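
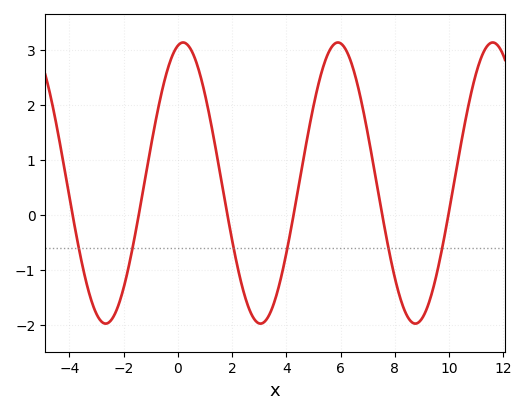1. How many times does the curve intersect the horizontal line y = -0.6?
6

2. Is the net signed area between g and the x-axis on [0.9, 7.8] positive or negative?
positive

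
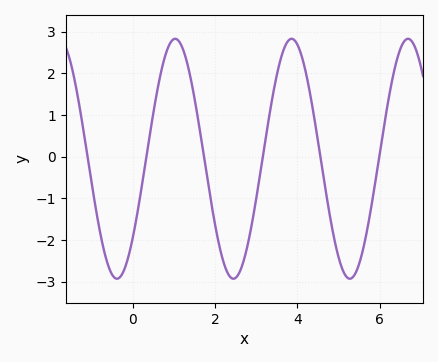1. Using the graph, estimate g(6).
0.049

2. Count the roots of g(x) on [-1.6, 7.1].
6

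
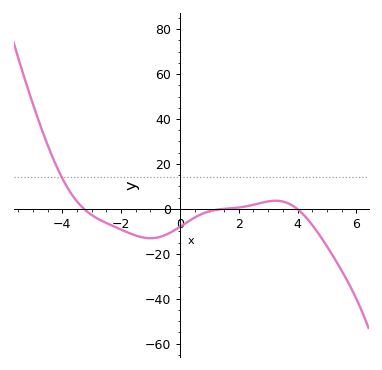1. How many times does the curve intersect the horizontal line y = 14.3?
1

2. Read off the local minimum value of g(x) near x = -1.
-13.1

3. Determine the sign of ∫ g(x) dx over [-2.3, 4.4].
negative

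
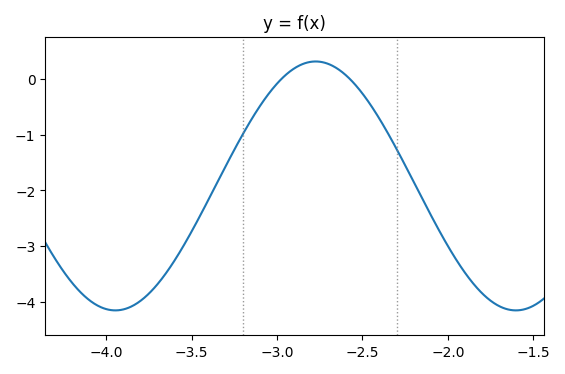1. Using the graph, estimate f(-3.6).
-3.26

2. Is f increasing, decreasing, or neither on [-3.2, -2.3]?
neither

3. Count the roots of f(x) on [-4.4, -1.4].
2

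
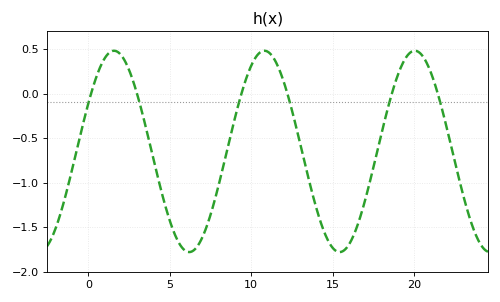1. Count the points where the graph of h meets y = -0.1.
6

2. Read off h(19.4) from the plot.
0.369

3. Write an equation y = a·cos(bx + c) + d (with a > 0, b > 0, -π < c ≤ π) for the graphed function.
y = 1.13cos(0.68x - 1.07) - 0.65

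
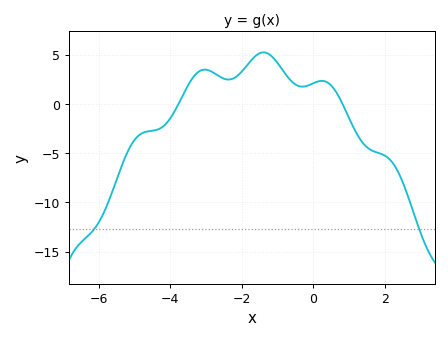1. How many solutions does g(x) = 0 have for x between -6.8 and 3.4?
2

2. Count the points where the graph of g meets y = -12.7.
2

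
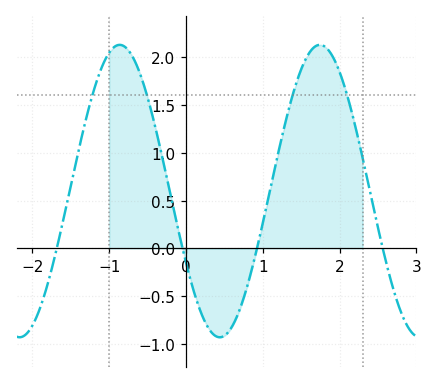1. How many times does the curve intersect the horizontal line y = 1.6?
4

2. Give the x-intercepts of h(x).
-1.7, 0, 0.9, 2.6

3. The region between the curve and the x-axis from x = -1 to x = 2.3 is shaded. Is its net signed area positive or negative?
positive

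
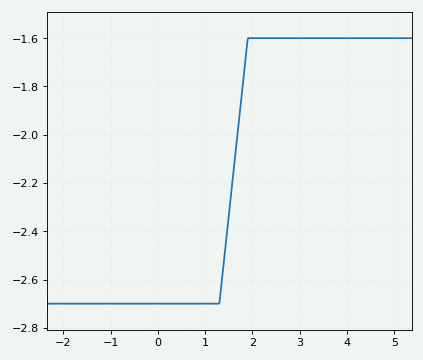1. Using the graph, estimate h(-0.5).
-2.7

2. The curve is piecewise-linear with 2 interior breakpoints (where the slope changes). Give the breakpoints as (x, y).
(1.3, -2.7); (1.9, -1.6)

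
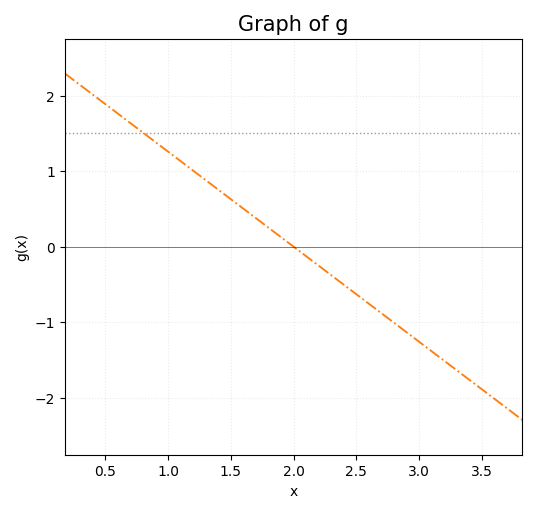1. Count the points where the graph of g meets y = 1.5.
1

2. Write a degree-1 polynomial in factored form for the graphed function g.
y = -1.26(x - 2)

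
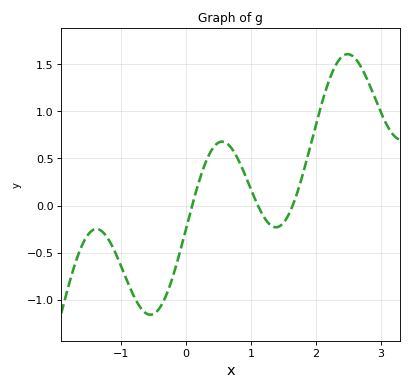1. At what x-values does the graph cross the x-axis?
0.1, 1.1, 1.6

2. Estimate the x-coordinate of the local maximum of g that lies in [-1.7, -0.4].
-1.4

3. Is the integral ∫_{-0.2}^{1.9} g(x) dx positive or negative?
positive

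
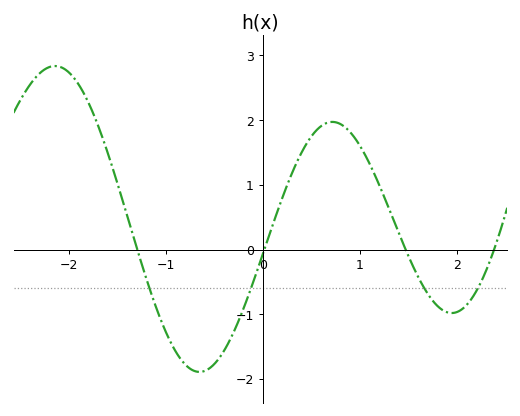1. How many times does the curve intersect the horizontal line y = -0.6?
4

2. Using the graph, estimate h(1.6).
-0.425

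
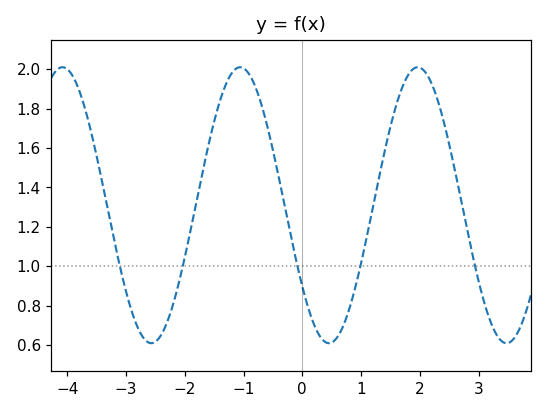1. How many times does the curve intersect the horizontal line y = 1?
5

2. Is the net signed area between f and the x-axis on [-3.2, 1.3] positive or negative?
positive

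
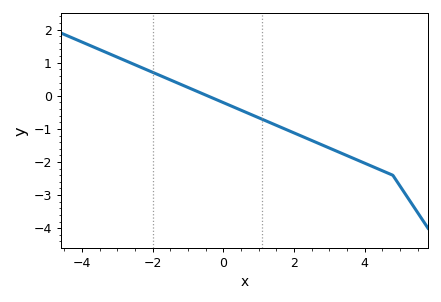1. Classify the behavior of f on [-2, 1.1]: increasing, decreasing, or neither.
decreasing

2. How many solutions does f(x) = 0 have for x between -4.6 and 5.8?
1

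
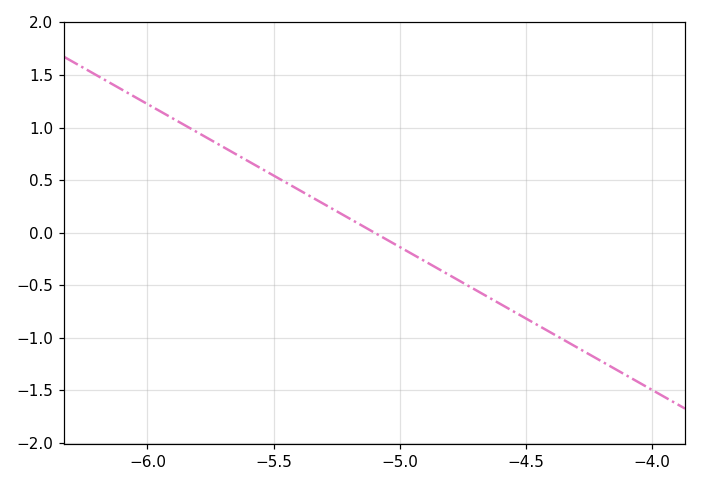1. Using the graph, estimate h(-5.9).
1.09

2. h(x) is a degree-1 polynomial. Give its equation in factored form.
y = -1.36(x + 5.1)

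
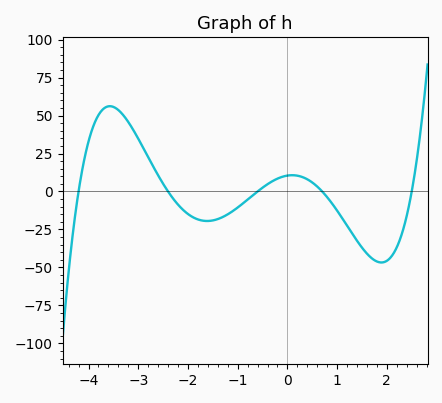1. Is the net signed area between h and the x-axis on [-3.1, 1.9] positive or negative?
negative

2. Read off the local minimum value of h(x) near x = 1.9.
-46.8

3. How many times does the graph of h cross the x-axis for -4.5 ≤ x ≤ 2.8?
5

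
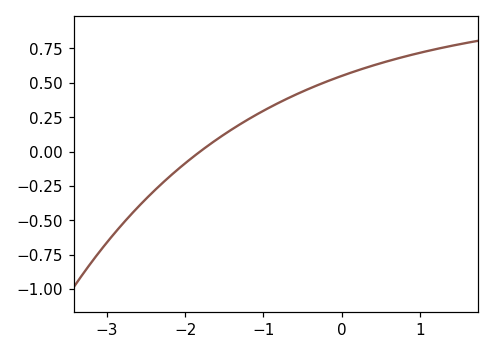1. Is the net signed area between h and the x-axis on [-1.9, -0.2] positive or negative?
positive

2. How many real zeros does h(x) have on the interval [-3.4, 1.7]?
1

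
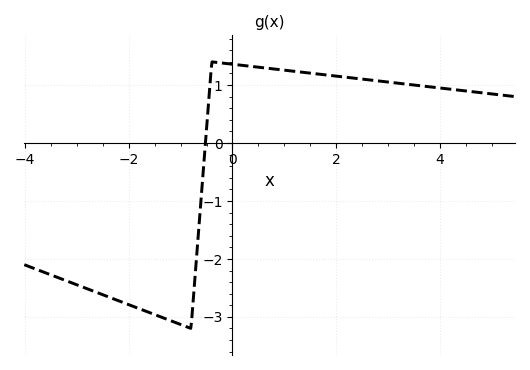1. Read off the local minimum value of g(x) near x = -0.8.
-3.2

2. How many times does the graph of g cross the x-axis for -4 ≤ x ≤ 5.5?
1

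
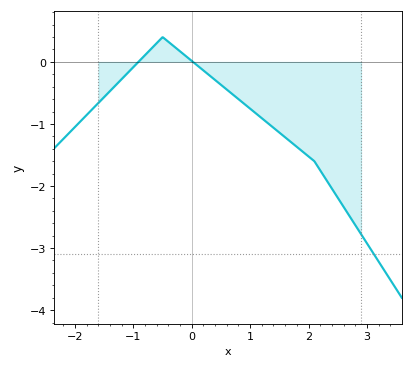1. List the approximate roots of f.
-0.915, 0.02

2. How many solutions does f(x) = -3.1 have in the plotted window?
1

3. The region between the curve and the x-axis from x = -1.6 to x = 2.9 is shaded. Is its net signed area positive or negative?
negative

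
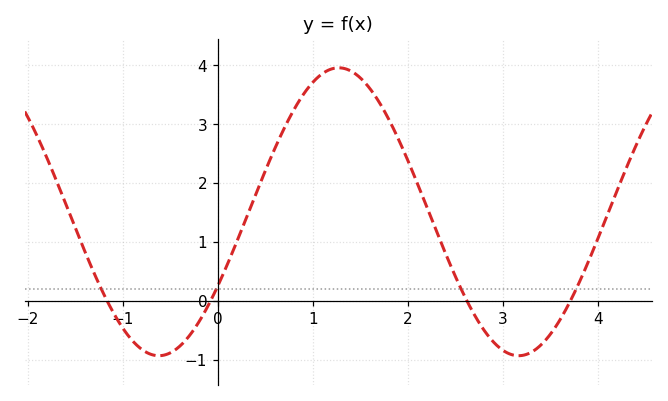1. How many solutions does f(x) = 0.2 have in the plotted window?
4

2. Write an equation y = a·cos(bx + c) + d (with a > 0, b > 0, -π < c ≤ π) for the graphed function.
y = 2.44cos(1.7x - 2.1) + 1.51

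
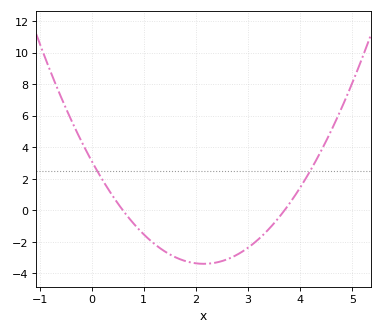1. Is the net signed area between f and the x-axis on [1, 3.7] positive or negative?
negative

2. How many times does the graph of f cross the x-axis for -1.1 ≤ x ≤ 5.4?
2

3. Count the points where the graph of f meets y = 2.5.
2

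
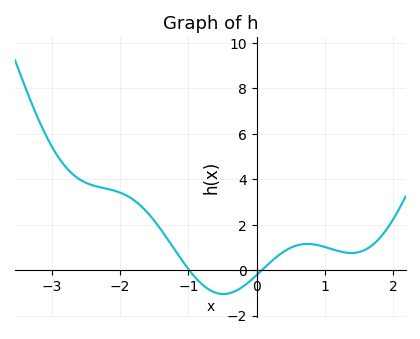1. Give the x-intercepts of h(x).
-0.988, 0.08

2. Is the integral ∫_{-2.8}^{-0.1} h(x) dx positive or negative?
positive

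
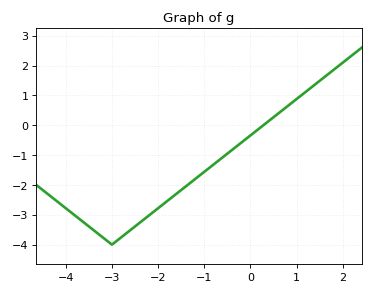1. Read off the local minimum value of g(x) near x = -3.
-4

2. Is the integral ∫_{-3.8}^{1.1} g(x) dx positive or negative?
negative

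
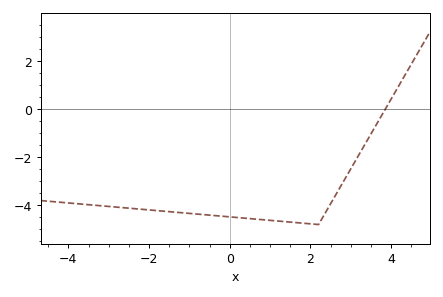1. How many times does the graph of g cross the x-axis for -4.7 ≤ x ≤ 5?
1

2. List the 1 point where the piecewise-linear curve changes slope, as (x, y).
(2.2, -4.8)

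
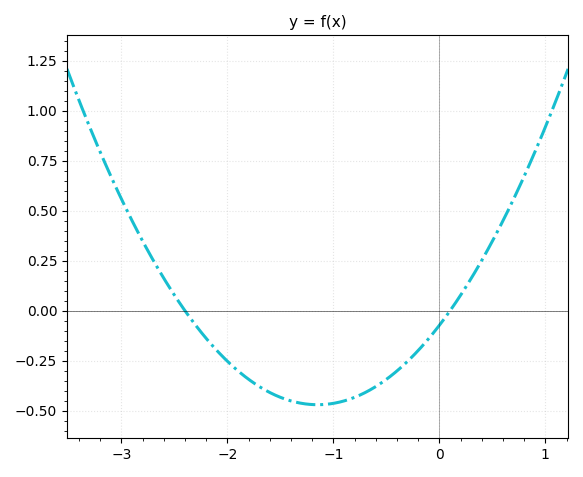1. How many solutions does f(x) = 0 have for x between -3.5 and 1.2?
2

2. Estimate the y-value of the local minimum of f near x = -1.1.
-0.46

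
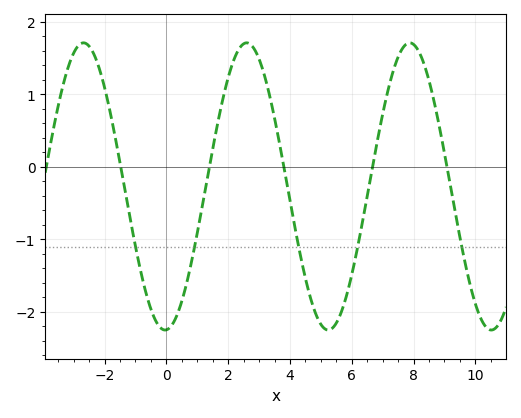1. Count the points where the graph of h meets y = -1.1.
5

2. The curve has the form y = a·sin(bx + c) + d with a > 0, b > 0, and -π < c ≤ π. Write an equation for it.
y = 1.98sin(1.19x - 1.52) - 0.27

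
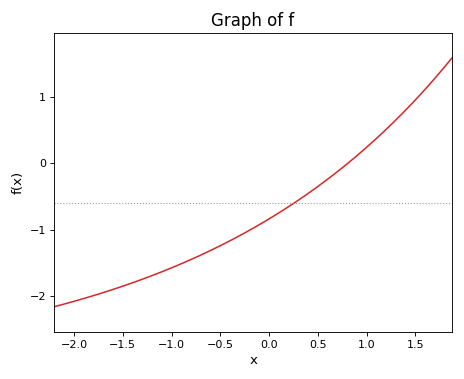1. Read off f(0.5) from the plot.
-0.4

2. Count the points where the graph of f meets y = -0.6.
1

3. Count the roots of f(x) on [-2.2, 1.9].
1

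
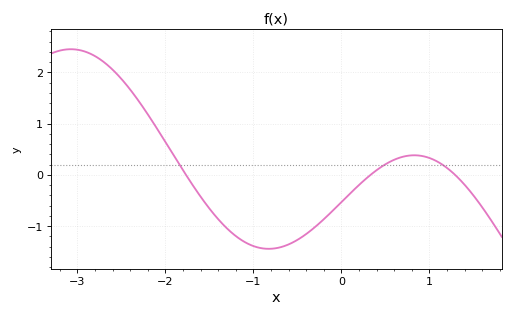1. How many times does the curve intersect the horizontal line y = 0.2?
3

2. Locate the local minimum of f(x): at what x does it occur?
-0.827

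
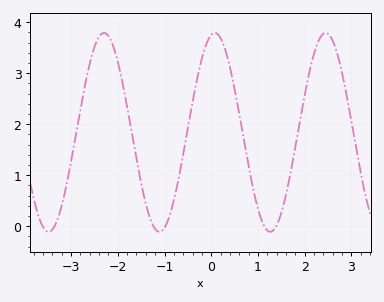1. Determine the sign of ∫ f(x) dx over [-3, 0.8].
positive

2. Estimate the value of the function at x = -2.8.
2.29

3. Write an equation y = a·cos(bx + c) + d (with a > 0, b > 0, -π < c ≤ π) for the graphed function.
y = 1.95cos(2.65x - 0.202) + 1.84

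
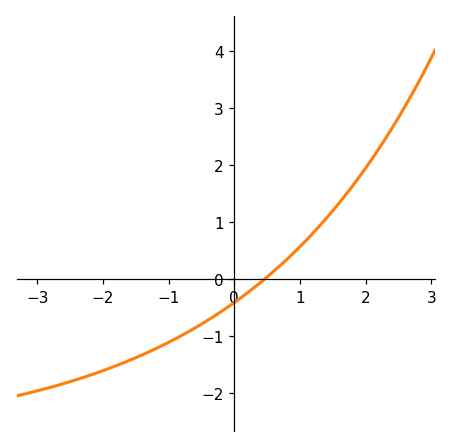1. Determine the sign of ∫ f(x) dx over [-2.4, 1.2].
negative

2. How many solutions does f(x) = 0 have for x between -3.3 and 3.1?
1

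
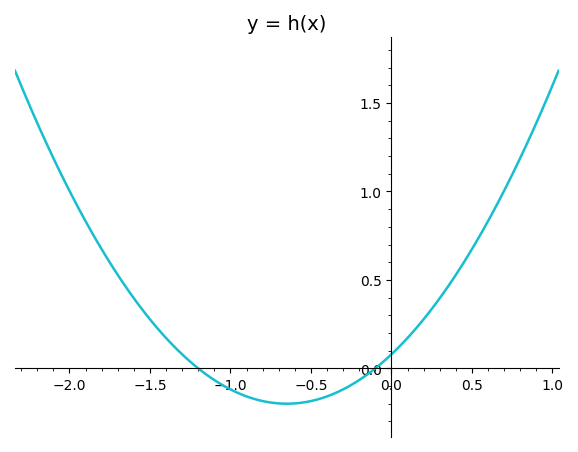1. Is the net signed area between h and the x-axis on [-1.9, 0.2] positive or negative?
positive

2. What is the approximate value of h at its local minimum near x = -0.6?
-0.2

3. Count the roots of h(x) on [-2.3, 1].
2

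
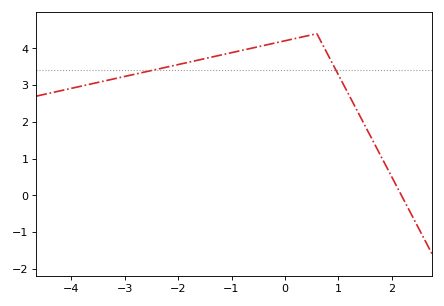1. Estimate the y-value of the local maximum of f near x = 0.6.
4.4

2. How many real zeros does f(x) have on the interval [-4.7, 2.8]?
1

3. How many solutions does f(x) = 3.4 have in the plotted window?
2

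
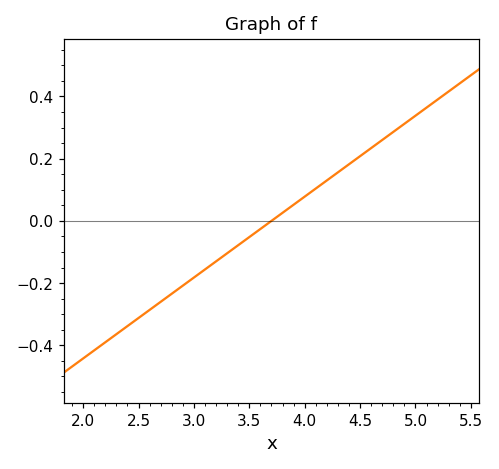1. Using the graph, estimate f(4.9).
0.32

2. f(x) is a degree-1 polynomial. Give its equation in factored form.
y = 0.26(x - 3.7)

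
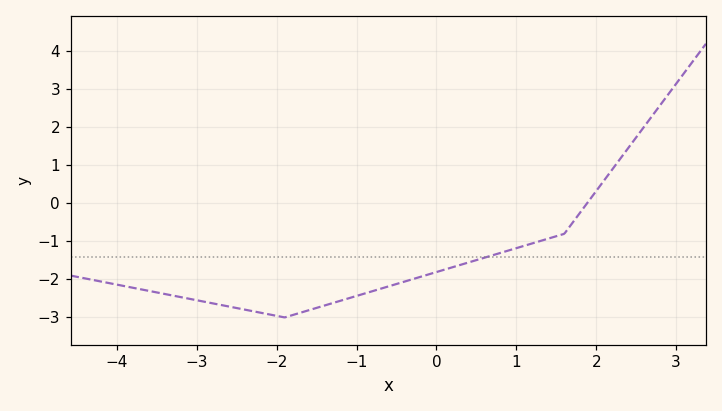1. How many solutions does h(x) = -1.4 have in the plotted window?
1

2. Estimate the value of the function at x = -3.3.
-2.42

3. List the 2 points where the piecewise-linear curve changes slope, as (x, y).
(-1.9, -3); (1.6, -0.8)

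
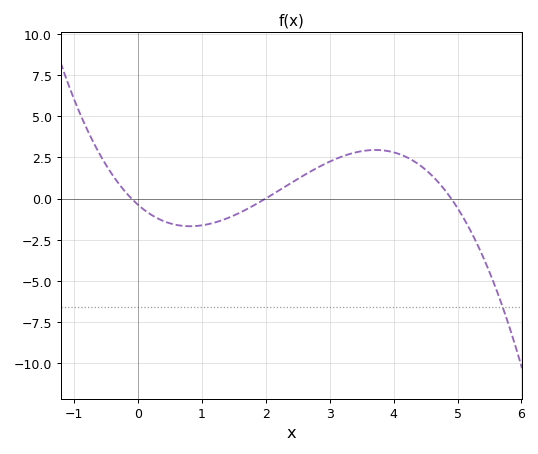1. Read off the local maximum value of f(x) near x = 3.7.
2.95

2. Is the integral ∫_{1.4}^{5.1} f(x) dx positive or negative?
positive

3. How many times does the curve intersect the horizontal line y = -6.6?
1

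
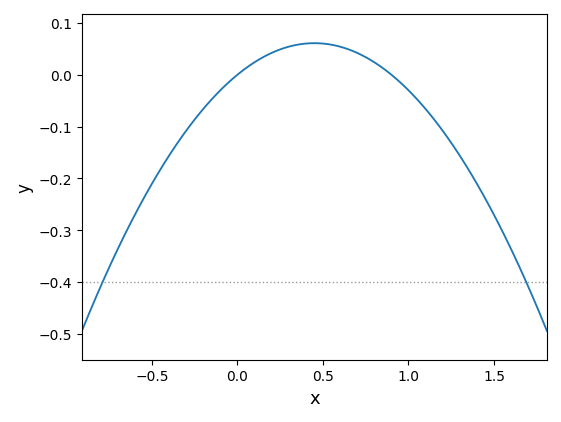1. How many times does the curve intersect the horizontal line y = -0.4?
2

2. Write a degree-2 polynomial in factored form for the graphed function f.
y = -0.3(x - 0)(x - 0.9)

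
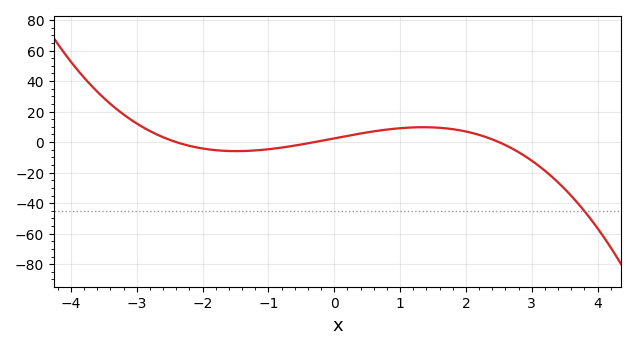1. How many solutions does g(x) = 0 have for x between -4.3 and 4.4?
3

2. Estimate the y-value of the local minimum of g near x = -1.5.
-6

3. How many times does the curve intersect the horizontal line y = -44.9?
1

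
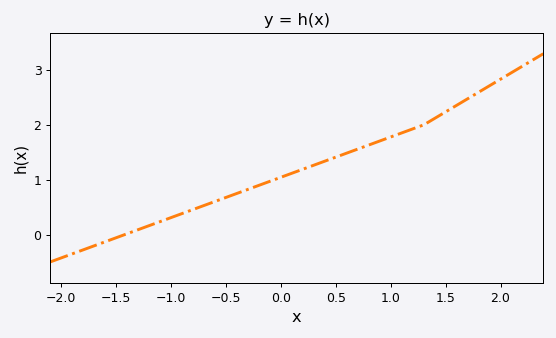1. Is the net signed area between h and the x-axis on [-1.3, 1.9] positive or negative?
positive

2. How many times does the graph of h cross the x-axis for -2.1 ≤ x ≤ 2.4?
1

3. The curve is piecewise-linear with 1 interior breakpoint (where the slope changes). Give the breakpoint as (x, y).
(1.3, 2)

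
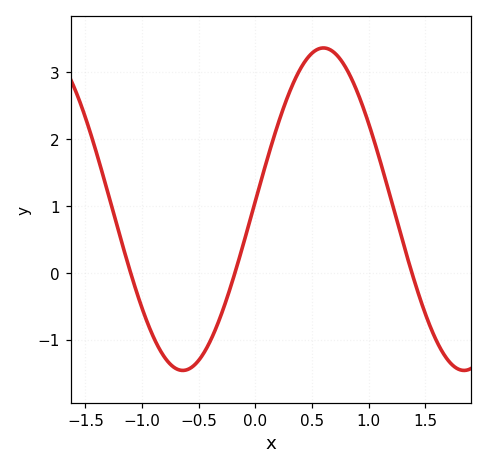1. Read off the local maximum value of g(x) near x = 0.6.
3.4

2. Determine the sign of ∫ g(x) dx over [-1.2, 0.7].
positive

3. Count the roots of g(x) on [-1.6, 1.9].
3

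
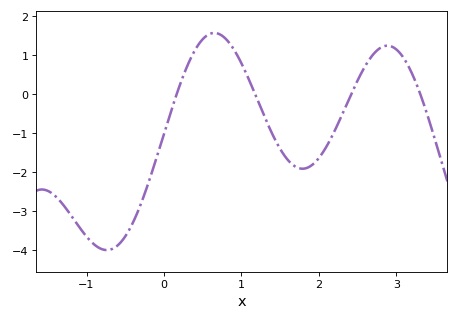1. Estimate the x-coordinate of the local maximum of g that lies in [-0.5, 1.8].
0.65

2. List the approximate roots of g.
0.163, 1.18, 2.42, 3.31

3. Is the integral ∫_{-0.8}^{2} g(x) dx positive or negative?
negative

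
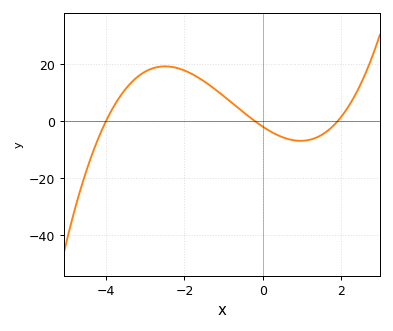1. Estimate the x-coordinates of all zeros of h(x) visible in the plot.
-4, -0.2, 1.8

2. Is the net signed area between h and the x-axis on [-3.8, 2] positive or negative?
positive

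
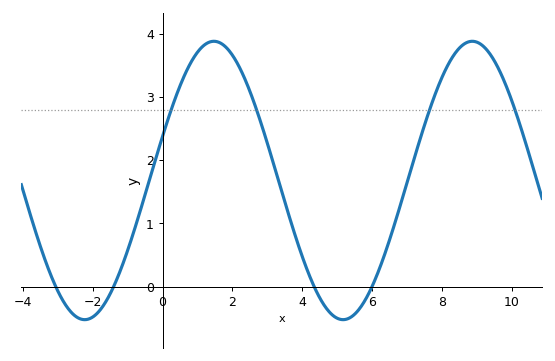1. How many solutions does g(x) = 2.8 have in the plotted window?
4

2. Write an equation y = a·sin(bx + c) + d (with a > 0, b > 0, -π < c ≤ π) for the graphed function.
y = 2.2sin(0.85x + 0.32) + 1.68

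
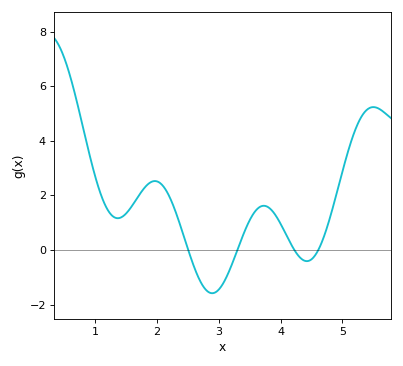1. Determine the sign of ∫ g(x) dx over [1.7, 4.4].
positive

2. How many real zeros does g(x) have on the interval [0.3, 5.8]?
4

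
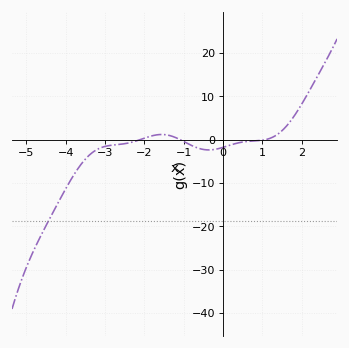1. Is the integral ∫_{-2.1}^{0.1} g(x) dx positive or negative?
negative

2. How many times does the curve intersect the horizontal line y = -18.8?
1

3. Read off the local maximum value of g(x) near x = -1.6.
1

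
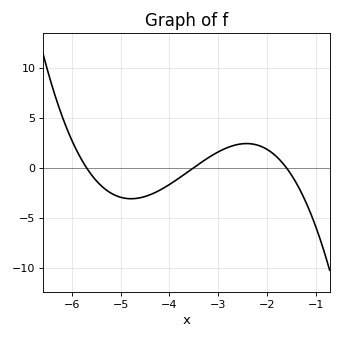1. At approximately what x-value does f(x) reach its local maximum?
-2.42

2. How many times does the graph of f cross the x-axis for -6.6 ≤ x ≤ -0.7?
3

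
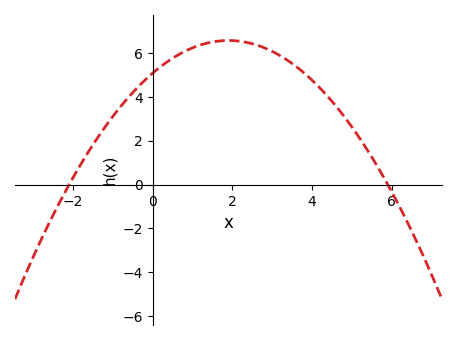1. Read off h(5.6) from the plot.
0.947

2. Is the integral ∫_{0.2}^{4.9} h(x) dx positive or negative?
positive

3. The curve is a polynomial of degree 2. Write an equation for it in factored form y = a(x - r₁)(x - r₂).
y = -0.41(x + 2.1)(x - 5.9)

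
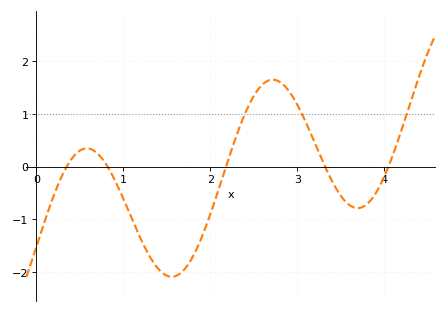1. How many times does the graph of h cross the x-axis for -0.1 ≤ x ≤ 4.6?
5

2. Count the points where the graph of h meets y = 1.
3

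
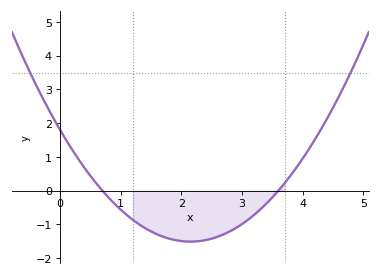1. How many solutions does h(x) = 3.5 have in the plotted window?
2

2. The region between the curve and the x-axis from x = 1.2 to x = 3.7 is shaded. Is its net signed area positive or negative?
negative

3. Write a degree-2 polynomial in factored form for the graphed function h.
y = 0.72(x - 0.7)(x - 3.6)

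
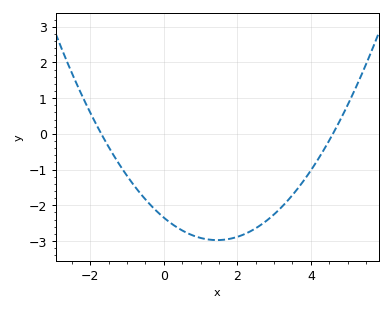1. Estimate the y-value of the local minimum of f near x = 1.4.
-3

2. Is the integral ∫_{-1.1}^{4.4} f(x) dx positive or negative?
negative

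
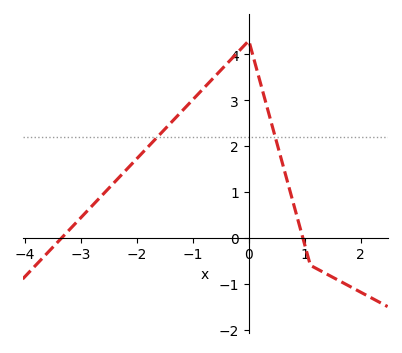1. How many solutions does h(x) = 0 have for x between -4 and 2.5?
2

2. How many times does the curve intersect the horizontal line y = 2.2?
2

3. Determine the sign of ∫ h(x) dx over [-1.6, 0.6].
positive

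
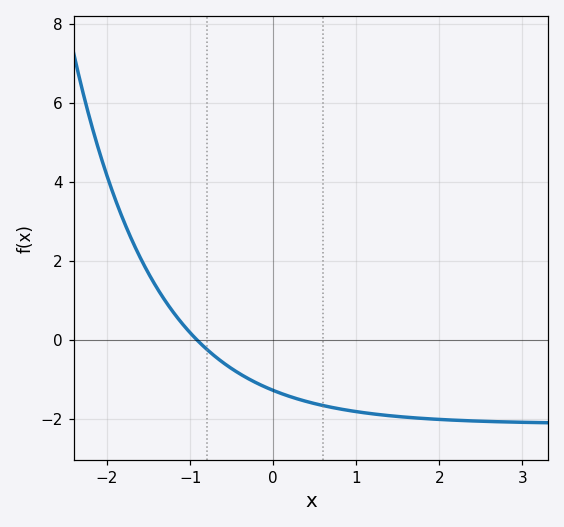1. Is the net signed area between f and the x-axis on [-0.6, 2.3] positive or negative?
negative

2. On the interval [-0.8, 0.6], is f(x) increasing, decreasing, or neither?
decreasing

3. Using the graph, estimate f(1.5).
-2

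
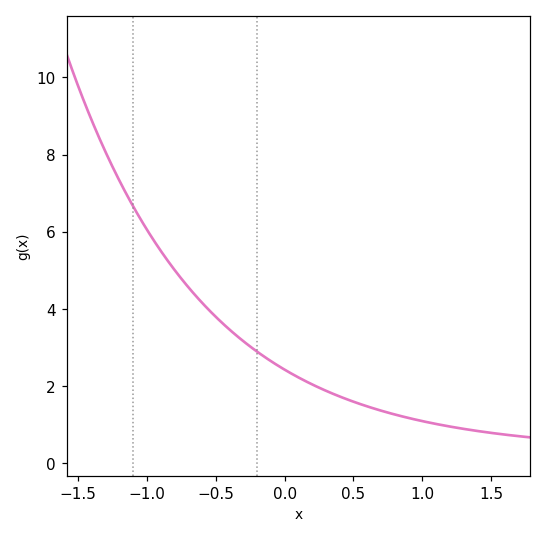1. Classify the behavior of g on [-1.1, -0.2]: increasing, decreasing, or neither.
decreasing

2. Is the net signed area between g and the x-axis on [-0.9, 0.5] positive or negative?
positive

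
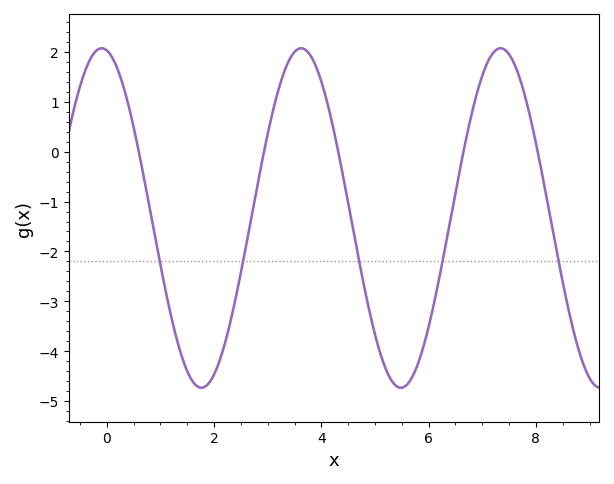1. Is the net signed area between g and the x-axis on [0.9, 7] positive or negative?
negative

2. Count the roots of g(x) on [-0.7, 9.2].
5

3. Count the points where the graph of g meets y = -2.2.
5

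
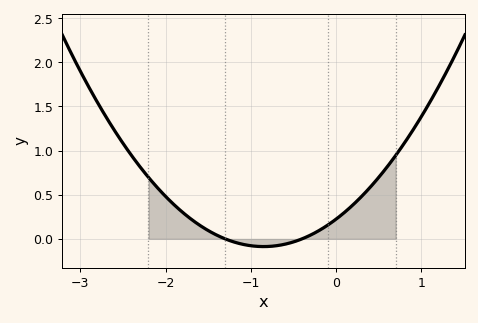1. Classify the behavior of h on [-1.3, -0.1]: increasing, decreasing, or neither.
neither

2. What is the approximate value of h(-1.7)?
0.224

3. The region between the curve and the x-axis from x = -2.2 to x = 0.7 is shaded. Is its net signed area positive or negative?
positive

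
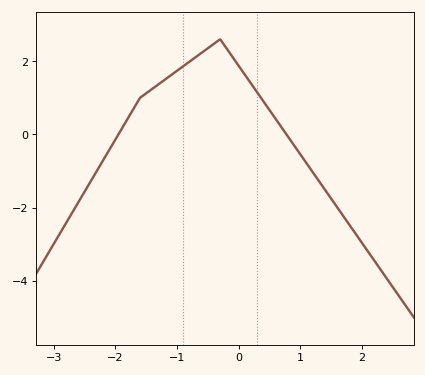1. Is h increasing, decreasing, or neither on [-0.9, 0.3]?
neither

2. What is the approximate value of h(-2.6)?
-1.8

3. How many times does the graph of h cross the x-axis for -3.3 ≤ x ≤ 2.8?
2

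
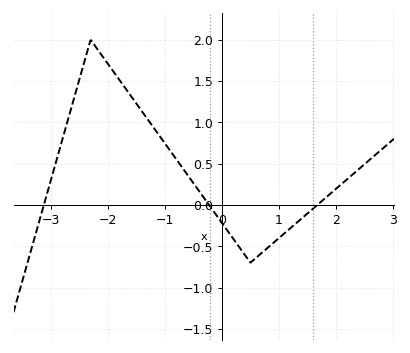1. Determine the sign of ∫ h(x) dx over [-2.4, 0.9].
positive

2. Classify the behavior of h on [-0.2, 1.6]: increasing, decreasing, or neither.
neither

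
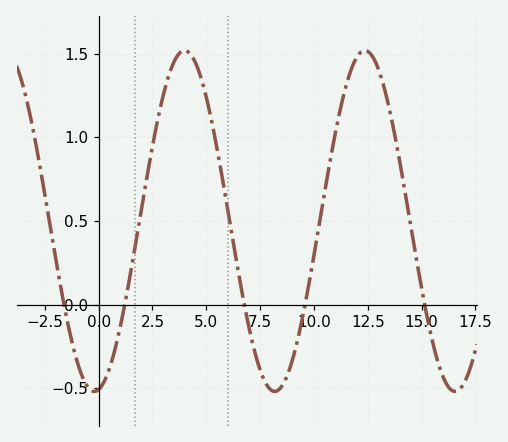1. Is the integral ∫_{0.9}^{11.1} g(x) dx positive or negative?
positive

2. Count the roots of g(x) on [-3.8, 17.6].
5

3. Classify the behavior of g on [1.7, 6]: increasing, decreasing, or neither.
neither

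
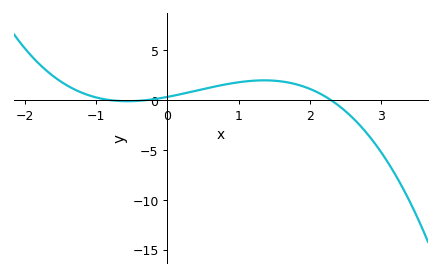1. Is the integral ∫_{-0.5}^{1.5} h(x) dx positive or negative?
positive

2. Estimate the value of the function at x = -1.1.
0.5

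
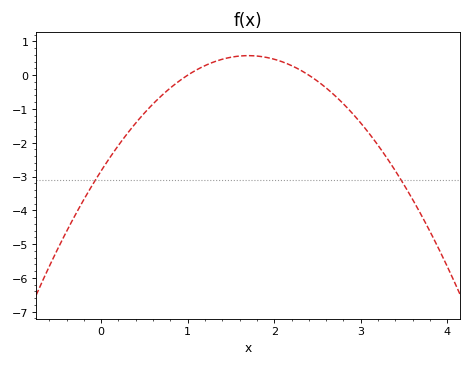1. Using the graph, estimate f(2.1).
0.389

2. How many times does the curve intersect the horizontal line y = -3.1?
2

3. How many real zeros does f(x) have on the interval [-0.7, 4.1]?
2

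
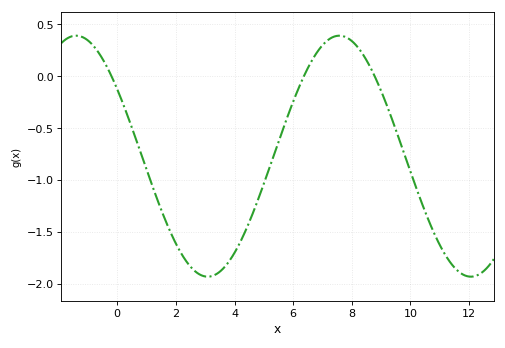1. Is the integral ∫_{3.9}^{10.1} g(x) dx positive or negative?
negative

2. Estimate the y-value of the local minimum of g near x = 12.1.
-1.95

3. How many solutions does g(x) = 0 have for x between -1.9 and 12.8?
3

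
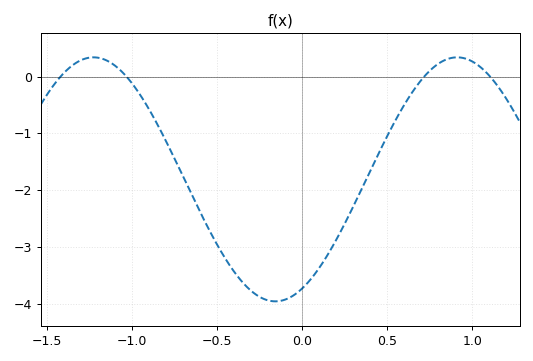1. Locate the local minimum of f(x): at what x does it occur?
-0.157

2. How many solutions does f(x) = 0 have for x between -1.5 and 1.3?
4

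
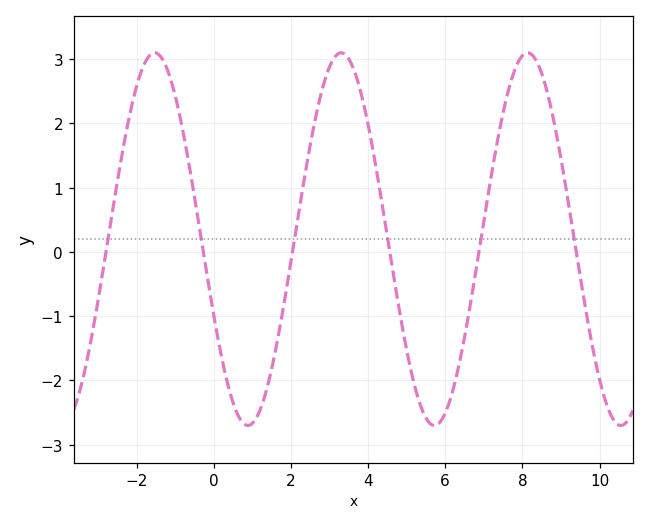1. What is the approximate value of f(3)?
2.9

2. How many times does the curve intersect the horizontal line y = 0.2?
6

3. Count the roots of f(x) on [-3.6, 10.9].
6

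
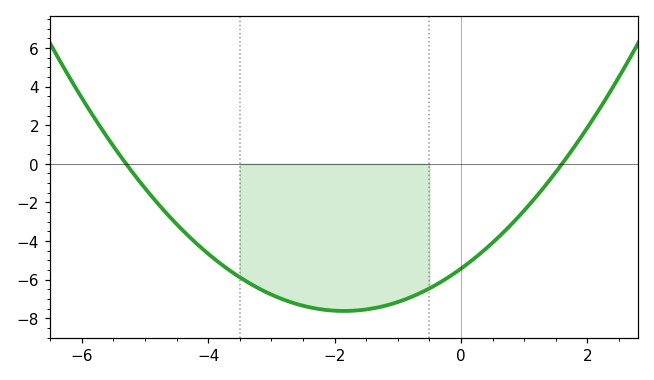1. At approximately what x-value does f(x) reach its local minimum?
-1.8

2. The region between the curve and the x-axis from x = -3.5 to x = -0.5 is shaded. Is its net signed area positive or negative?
negative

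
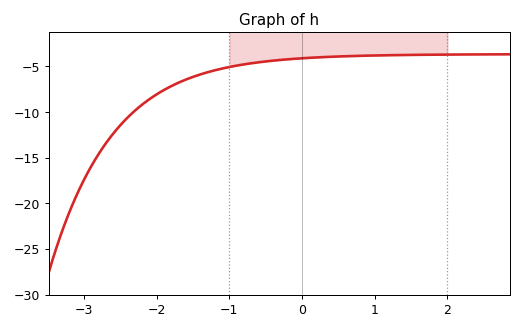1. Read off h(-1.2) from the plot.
-5.5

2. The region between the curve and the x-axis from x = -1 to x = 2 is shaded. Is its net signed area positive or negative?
negative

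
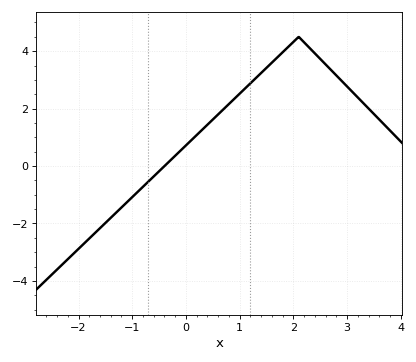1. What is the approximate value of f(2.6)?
3.54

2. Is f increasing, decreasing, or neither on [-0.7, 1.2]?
increasing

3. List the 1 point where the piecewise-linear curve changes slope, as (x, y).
(2.1, 4.5)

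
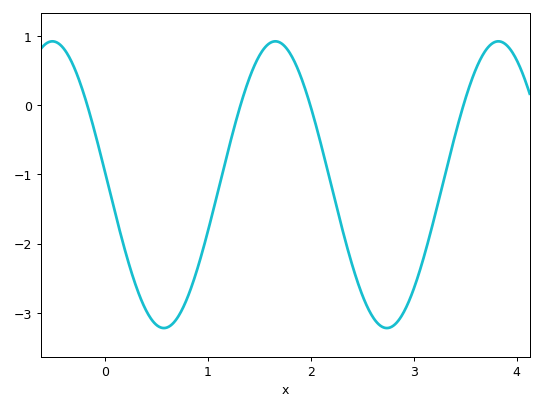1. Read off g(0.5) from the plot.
-3.2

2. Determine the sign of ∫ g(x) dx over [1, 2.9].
negative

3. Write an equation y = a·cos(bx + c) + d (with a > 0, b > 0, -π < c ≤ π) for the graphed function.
y = 2.07cos(2.9x + 1.5) - 1.15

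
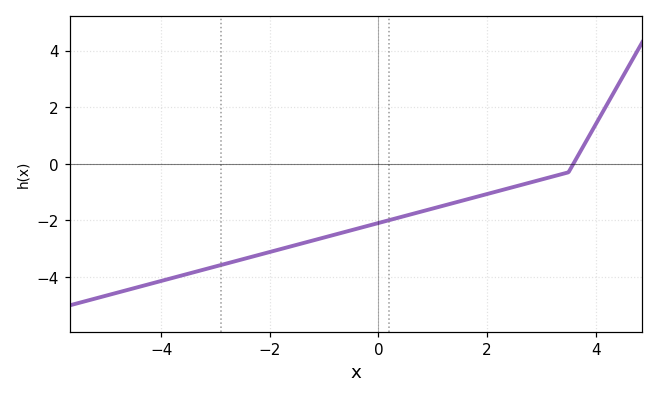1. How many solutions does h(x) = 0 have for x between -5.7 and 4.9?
1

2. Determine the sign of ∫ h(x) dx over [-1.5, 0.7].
negative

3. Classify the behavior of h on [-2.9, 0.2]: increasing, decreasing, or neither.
increasing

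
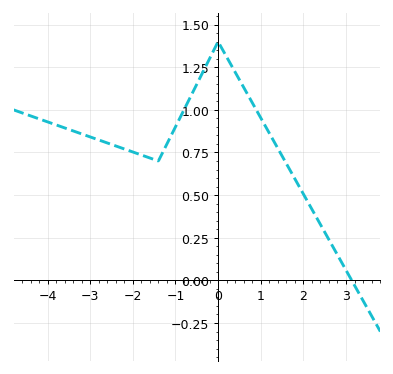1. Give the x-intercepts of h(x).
3.13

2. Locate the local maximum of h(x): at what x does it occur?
-0.002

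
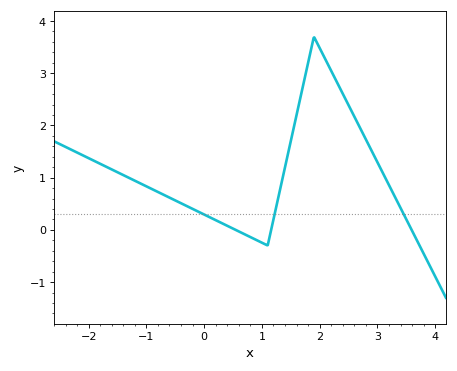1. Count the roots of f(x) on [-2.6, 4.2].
3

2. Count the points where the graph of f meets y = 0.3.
3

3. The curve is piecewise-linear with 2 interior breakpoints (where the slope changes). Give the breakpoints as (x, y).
(1.1, -0.3); (1.9, 3.7)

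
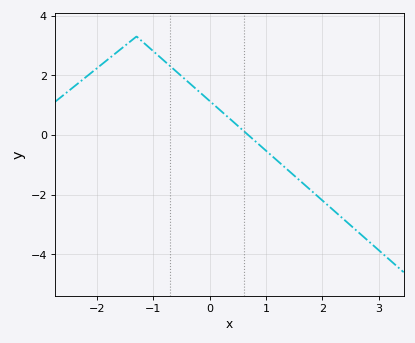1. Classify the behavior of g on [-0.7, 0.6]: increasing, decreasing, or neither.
decreasing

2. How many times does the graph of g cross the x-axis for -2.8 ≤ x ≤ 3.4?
1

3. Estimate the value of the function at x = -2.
2.2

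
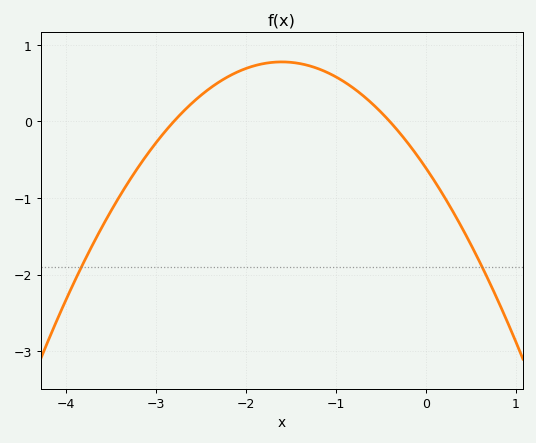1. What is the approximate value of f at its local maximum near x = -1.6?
0.778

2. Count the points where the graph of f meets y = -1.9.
2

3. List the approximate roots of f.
-2.8, -0.4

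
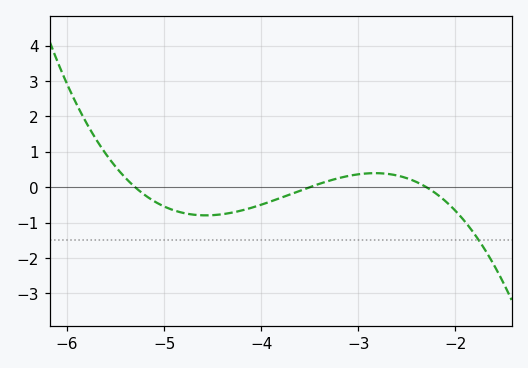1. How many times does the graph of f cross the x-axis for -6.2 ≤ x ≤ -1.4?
3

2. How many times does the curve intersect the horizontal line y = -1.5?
1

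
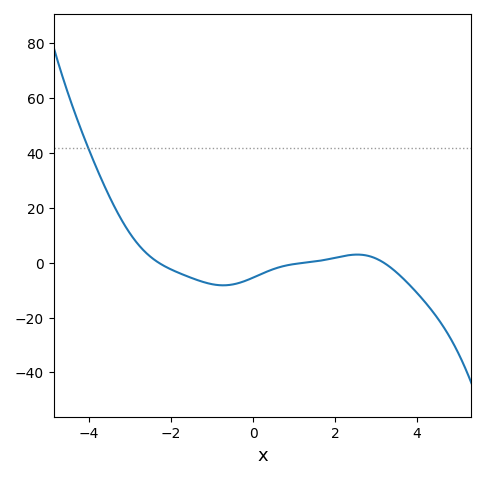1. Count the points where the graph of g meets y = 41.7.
1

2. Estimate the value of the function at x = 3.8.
-8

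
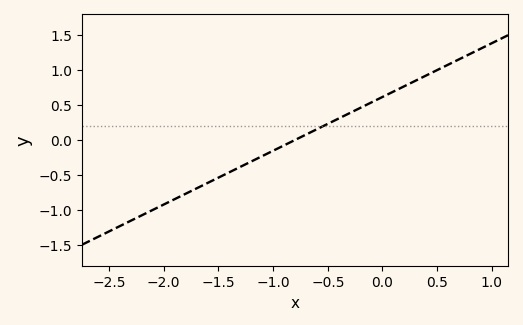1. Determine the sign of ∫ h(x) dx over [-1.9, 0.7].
positive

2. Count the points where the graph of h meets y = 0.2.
1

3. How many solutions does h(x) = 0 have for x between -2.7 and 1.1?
1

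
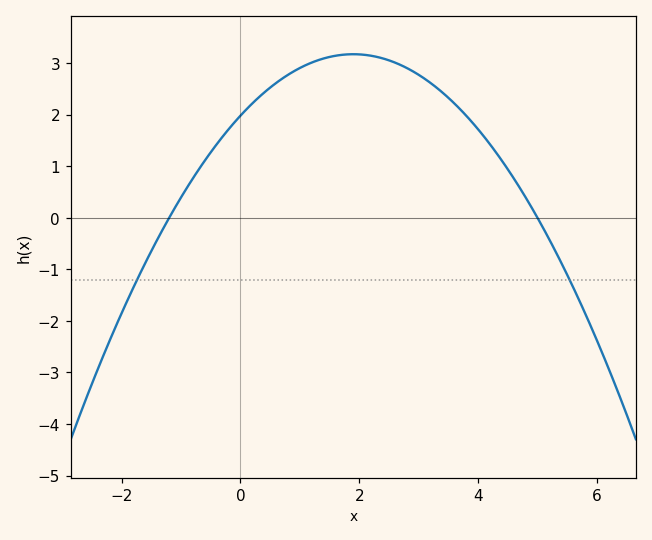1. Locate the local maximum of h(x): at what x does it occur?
1.8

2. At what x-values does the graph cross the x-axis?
-1.2, 5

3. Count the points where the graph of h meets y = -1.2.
2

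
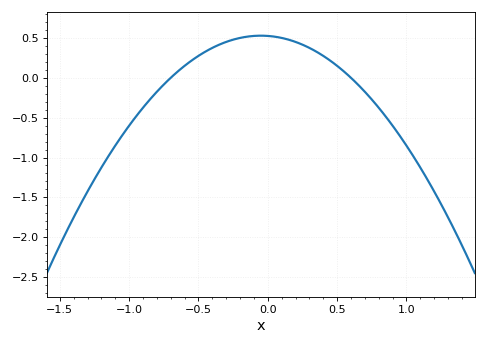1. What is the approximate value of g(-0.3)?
0.45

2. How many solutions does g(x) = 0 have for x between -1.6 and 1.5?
2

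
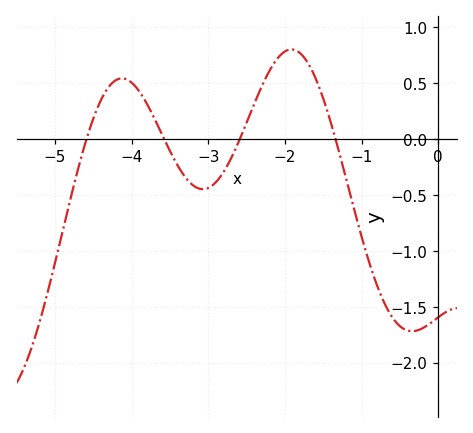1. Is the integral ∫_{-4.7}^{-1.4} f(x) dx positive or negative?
positive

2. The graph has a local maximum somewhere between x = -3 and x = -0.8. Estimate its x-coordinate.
-1.9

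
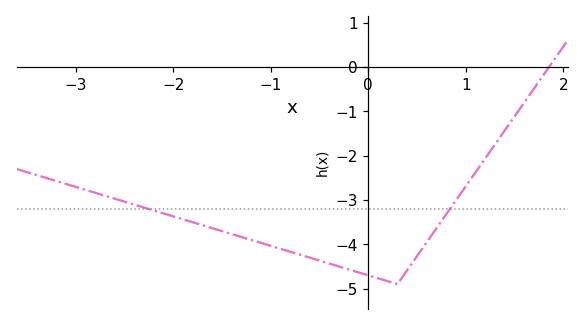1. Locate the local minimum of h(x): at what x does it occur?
0.298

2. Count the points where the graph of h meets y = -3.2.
2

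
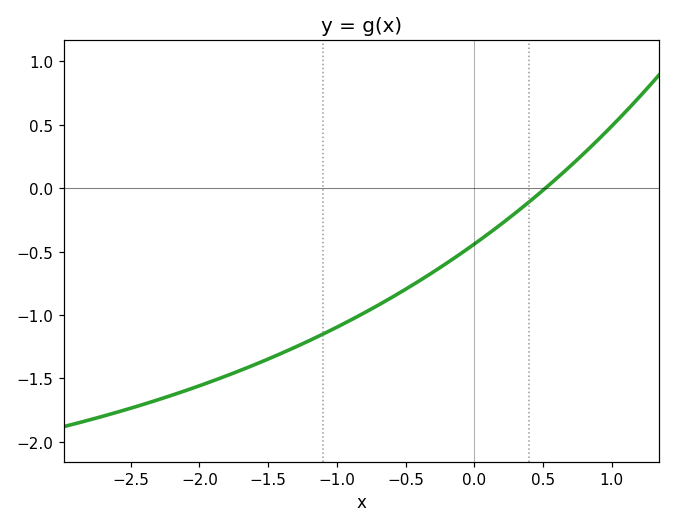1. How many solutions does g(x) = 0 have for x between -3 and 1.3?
1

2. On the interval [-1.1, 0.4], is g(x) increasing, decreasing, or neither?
increasing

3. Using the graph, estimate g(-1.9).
-1.5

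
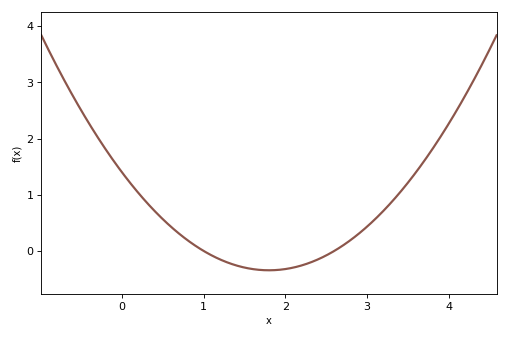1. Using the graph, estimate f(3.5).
1.2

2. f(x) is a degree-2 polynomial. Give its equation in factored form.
y = 0.54(x - 1)(x - 2.6)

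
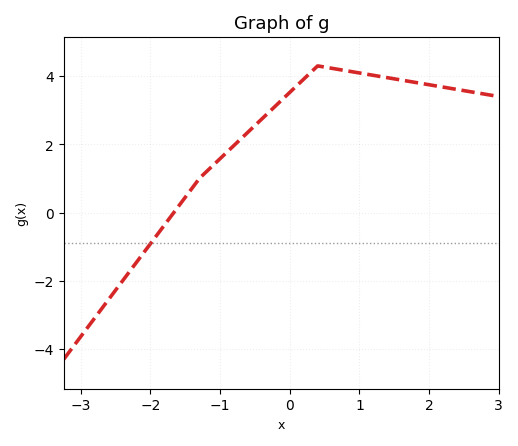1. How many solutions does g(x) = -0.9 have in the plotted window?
1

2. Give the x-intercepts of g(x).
-1.7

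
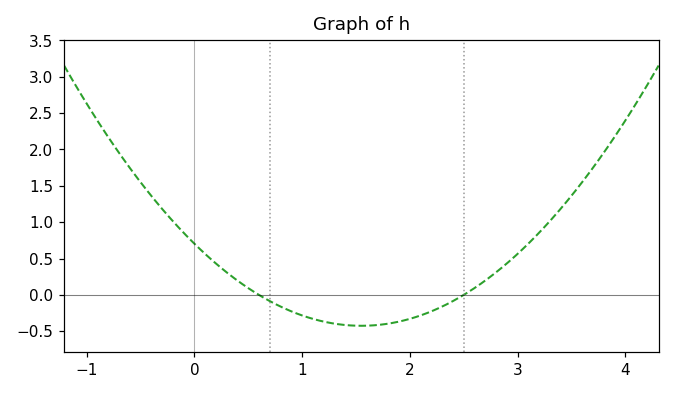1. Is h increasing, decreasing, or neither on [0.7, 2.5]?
neither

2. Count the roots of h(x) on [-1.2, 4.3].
2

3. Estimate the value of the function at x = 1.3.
-0.395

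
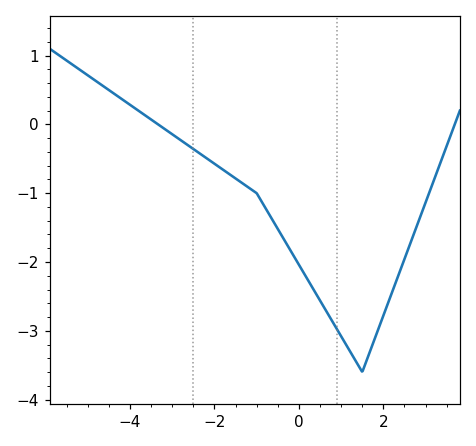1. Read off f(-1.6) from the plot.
-0.7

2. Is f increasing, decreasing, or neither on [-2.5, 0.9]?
decreasing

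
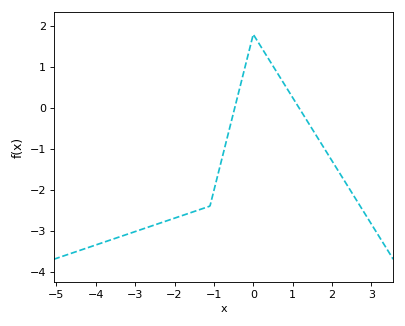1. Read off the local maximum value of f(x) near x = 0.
1.8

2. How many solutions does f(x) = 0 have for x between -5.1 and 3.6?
2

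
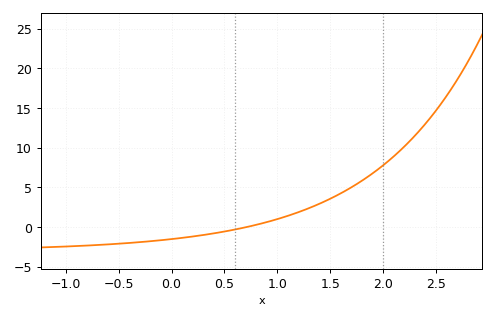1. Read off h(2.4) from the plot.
13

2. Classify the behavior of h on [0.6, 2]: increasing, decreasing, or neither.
increasing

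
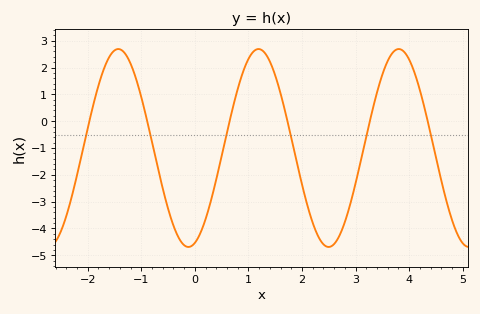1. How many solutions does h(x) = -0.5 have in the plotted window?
6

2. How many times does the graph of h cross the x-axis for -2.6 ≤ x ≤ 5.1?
6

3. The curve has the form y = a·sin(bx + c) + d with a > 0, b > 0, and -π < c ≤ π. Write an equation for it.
y = 3.69sin(2.4x - 1.3) - 1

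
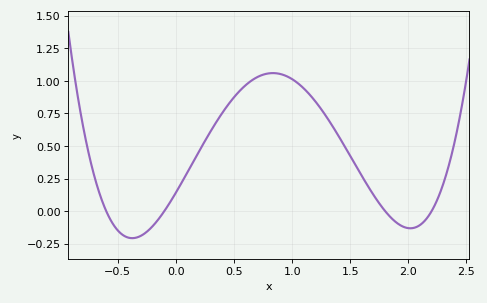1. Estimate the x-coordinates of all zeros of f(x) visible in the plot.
-0.6, -0.1, 1.8, 2.2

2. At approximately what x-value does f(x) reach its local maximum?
0.835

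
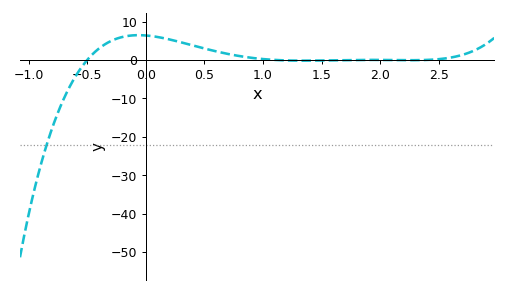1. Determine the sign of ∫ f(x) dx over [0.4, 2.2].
positive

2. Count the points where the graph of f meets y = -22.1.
1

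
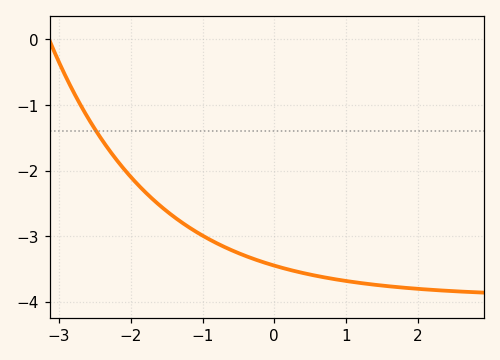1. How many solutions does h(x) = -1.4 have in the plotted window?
1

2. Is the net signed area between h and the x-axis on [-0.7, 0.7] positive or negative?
negative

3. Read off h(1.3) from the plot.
-3.7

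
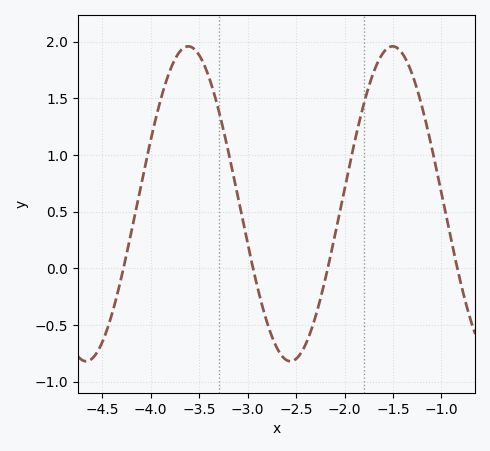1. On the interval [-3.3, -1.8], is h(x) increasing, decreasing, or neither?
neither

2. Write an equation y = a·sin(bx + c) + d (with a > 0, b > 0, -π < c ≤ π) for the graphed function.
y = 1.39sin(3x - 0.23) + 0.57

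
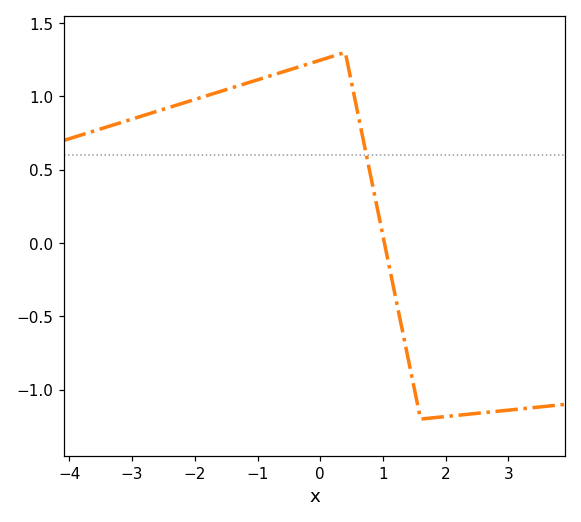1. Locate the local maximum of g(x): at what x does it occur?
0.4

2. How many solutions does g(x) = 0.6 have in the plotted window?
1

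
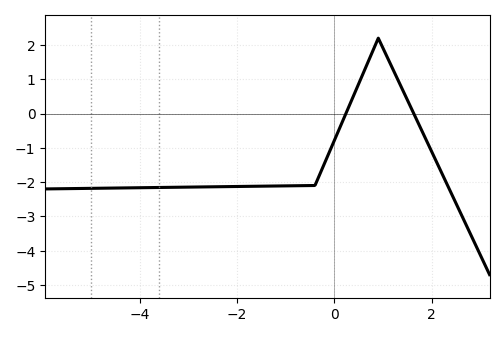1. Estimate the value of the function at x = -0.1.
-1.1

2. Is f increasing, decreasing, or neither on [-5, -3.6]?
increasing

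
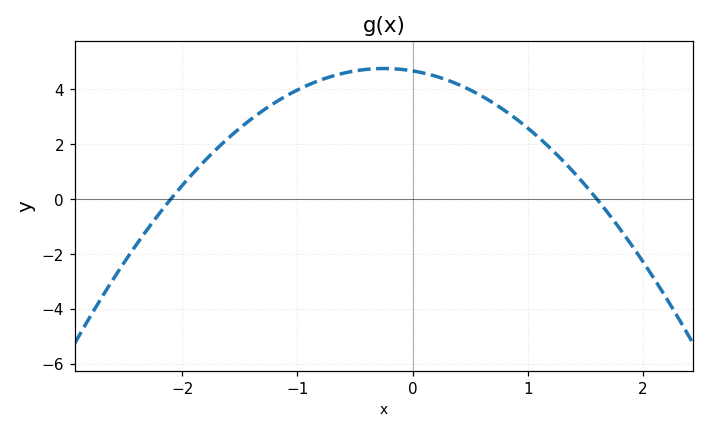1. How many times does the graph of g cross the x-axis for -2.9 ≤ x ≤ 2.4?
2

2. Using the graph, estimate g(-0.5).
4.67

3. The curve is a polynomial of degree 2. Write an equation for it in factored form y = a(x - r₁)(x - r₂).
y = -1.39(x + 2.1)(x - 1.6)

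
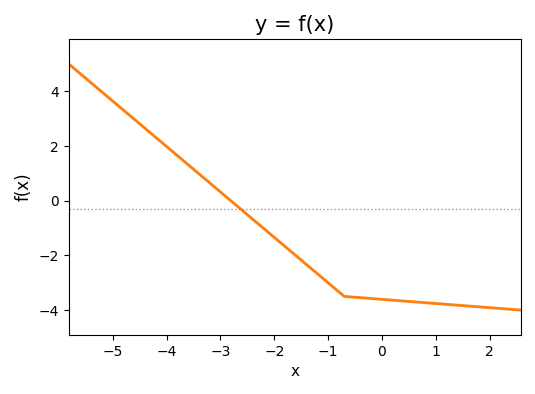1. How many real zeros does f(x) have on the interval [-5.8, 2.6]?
1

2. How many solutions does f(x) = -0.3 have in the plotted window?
1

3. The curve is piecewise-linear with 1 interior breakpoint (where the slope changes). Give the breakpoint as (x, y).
(-0.7, -3.5)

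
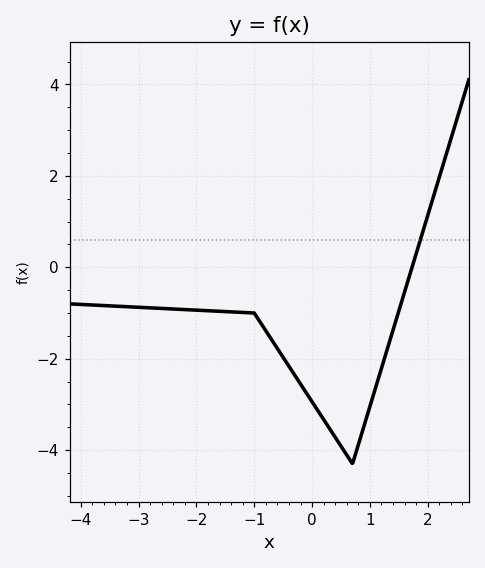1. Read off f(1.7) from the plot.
-0.2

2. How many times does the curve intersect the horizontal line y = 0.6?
1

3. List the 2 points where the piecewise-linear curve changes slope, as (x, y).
(-1, -1); (0.7, -4.3)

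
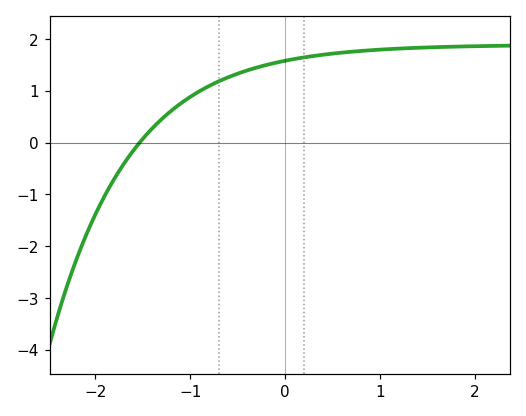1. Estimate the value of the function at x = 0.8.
1.77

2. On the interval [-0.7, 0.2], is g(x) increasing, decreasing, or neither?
increasing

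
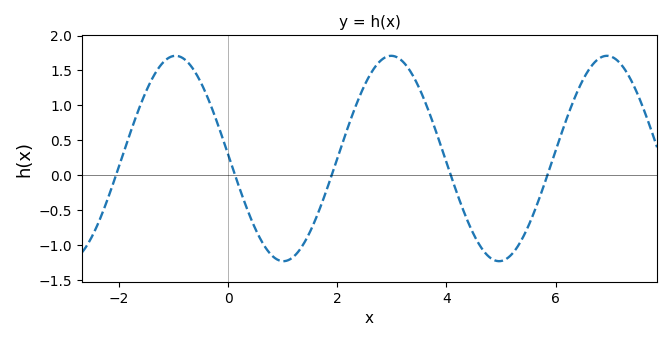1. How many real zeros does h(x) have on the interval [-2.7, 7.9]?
5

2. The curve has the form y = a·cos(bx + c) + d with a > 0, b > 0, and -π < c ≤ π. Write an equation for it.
y = 1.47cos(1.6x + 1.5) + 0.24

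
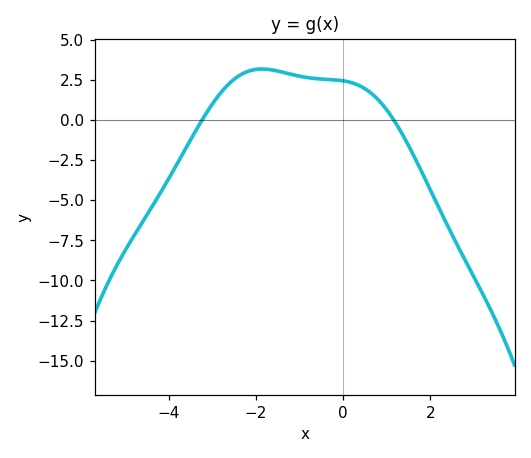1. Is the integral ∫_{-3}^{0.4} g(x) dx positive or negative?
positive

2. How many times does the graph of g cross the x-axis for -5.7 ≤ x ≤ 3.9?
2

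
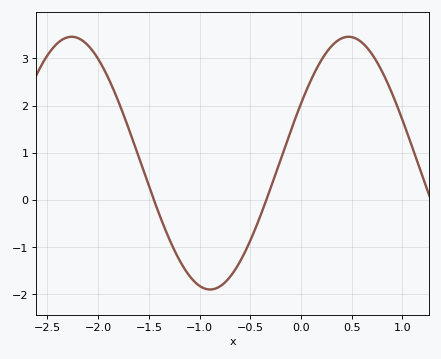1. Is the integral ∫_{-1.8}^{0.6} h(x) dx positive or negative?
positive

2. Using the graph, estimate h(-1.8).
2.09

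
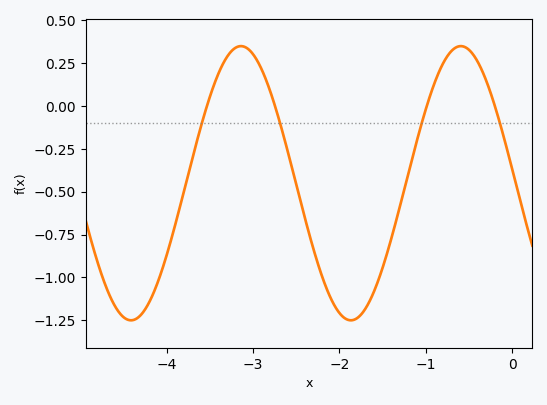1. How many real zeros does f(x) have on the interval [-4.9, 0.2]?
4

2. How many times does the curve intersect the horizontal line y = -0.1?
4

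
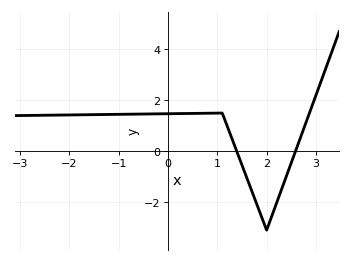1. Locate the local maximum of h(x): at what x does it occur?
1.1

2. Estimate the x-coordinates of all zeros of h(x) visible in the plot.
1.4, 2.6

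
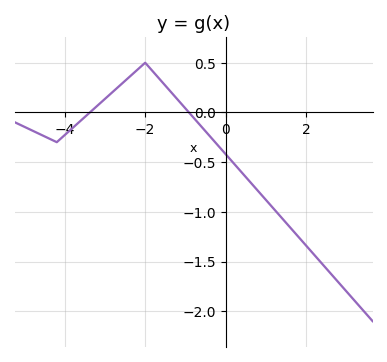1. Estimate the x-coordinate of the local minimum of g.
-4.2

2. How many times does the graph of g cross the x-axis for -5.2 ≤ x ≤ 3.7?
2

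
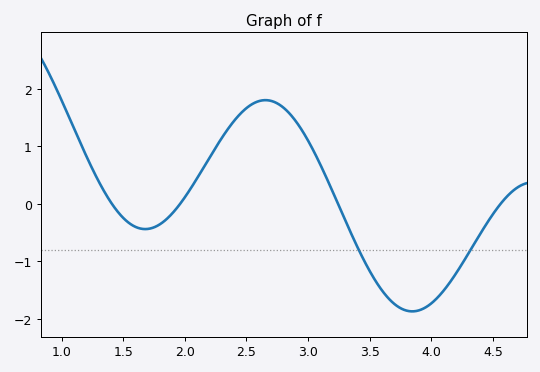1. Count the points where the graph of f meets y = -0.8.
2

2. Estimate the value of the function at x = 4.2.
-1.2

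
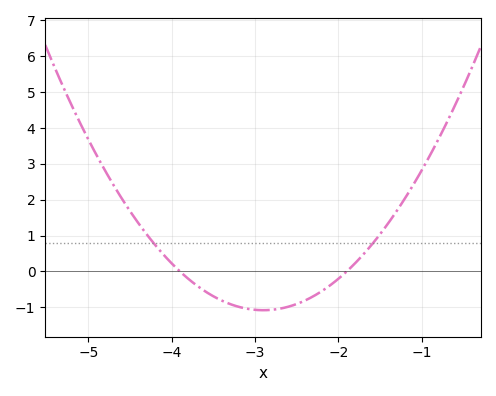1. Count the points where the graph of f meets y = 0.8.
2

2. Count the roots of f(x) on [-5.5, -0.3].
2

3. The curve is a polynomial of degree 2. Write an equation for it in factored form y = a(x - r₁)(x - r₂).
y = 1.08(x + 3.9)(x + 1.9)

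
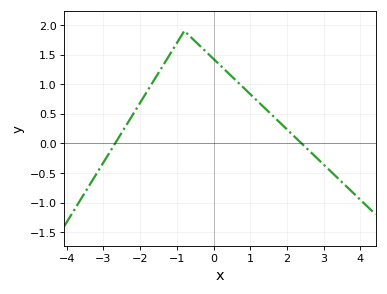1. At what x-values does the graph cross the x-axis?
-2.6, 2.4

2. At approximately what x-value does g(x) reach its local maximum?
-0.8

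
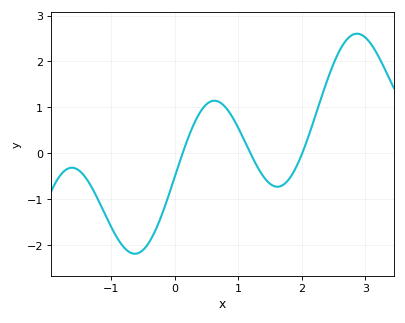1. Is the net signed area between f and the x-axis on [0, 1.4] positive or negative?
positive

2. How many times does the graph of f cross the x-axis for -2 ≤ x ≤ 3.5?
3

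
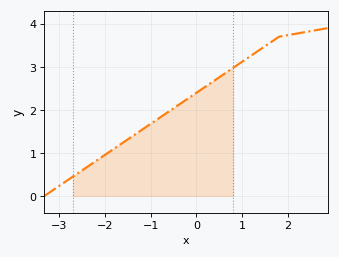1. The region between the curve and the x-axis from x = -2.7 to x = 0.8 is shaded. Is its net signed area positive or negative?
positive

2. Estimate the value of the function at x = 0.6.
2.8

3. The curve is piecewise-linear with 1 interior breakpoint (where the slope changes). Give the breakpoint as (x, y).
(1.8, 3.7)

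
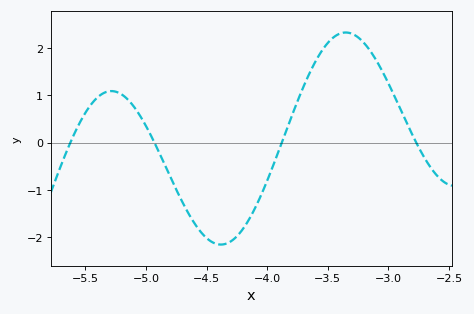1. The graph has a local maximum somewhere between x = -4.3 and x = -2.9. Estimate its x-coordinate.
-3.35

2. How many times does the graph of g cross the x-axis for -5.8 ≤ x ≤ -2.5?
4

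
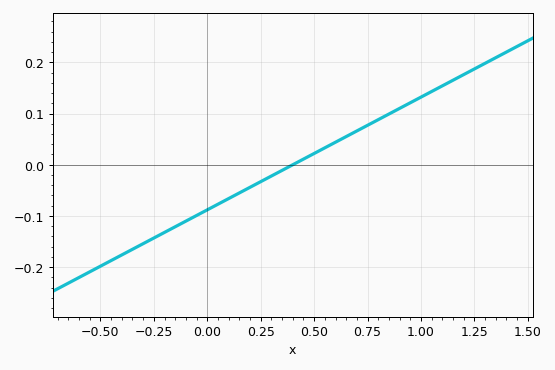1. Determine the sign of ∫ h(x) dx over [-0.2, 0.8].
negative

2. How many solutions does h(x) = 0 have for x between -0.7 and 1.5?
1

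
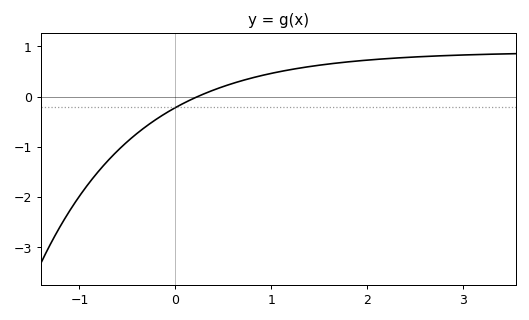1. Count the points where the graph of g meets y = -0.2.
1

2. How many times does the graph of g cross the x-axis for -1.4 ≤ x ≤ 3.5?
1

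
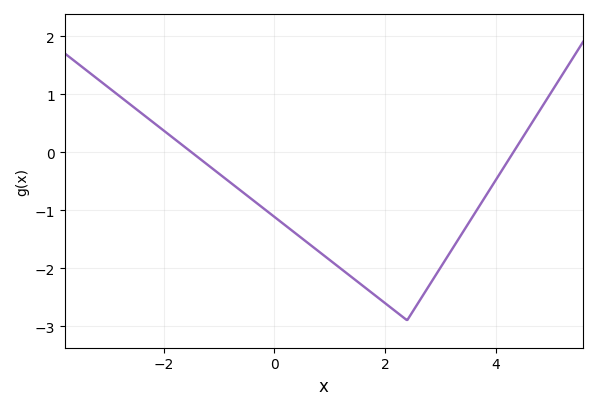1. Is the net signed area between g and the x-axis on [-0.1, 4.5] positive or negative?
negative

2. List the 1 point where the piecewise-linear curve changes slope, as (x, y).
(2.4, -2.9)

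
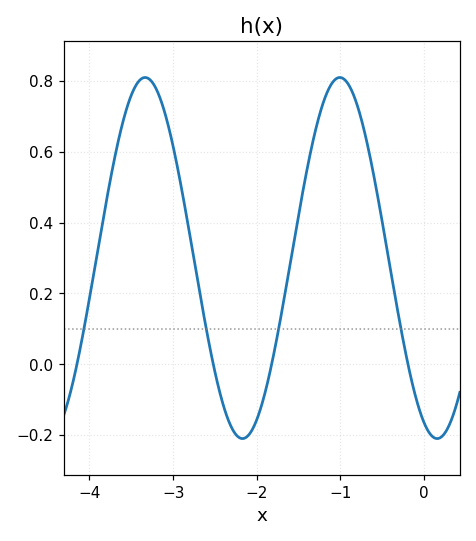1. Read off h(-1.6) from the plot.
0.28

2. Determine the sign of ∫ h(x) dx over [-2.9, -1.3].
positive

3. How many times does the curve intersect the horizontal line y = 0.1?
4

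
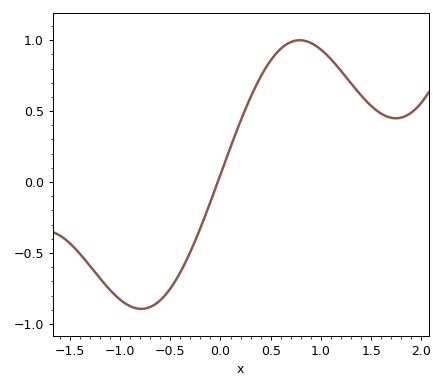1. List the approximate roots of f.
-0.05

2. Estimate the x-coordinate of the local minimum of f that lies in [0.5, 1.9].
1.75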